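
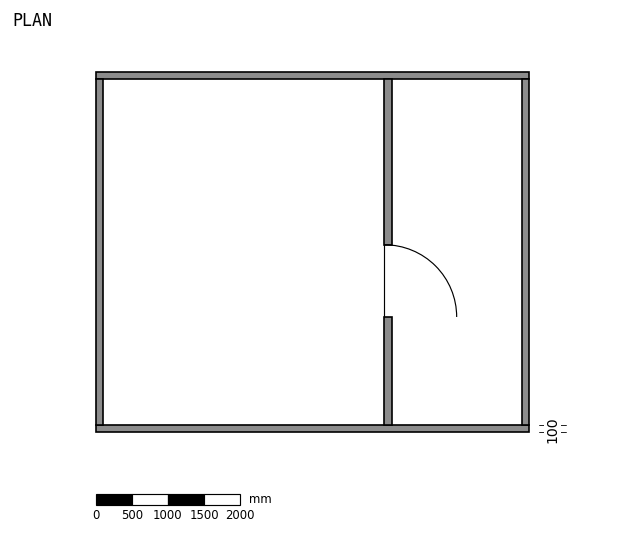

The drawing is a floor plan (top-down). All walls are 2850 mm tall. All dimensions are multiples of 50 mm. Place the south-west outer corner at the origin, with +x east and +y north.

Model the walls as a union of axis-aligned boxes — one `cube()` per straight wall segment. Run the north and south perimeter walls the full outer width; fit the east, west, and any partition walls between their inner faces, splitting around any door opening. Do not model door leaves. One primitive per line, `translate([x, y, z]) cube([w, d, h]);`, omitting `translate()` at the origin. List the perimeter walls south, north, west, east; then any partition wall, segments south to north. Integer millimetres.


cube([6000, 100, 2850]);
translate([0, 4900, 0]) cube([6000, 100, 2850]);
translate([0, 100, 0]) cube([100, 4800, 2850]);
translate([5900, 100, 0]) cube([100, 4800, 2850]);
translate([4000, 100, 0]) cube([100, 1500, 2850]);
translate([4000, 2600, 0]) cube([100, 2300, 2850]);


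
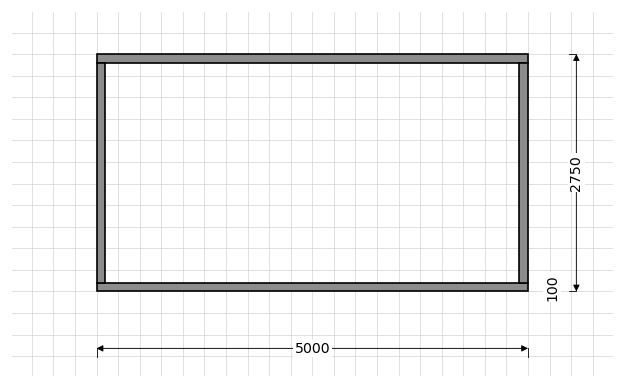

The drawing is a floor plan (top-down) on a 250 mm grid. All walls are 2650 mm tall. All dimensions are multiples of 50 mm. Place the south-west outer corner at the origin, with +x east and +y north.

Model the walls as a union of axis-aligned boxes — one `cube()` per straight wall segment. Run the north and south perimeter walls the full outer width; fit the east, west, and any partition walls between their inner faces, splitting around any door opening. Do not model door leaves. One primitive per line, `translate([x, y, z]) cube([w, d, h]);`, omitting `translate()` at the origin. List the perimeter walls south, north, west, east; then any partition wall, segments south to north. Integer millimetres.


cube([5000, 100, 2650]);
translate([0, 2650, 0]) cube([5000, 100, 2650]);
translate([0, 100, 0]) cube([100, 2550, 2650]);
translate([4900, 100, 0]) cube([100, 2550, 2650]);


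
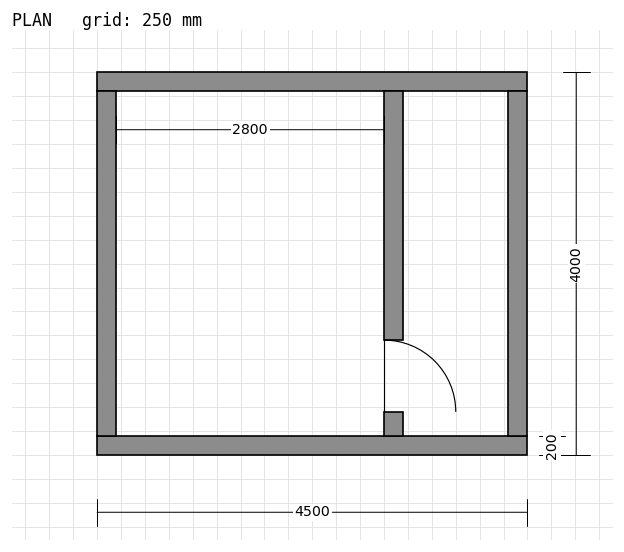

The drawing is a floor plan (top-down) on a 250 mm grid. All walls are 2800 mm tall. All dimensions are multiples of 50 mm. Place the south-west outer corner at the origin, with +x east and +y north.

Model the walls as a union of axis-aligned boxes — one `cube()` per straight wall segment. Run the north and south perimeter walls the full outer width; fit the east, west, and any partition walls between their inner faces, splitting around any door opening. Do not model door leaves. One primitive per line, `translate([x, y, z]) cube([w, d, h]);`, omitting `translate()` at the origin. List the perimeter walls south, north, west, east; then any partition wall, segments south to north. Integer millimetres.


cube([4500, 200, 2800]);
translate([0, 3800, 0]) cube([4500, 200, 2800]);
translate([0, 200, 0]) cube([200, 3600, 2800]);
translate([4300, 200, 0]) cube([200, 3600, 2800]);
translate([3000, 200, 0]) cube([200, 250, 2800]);
translate([3000, 1200, 0]) cube([200, 2600, 2800]);


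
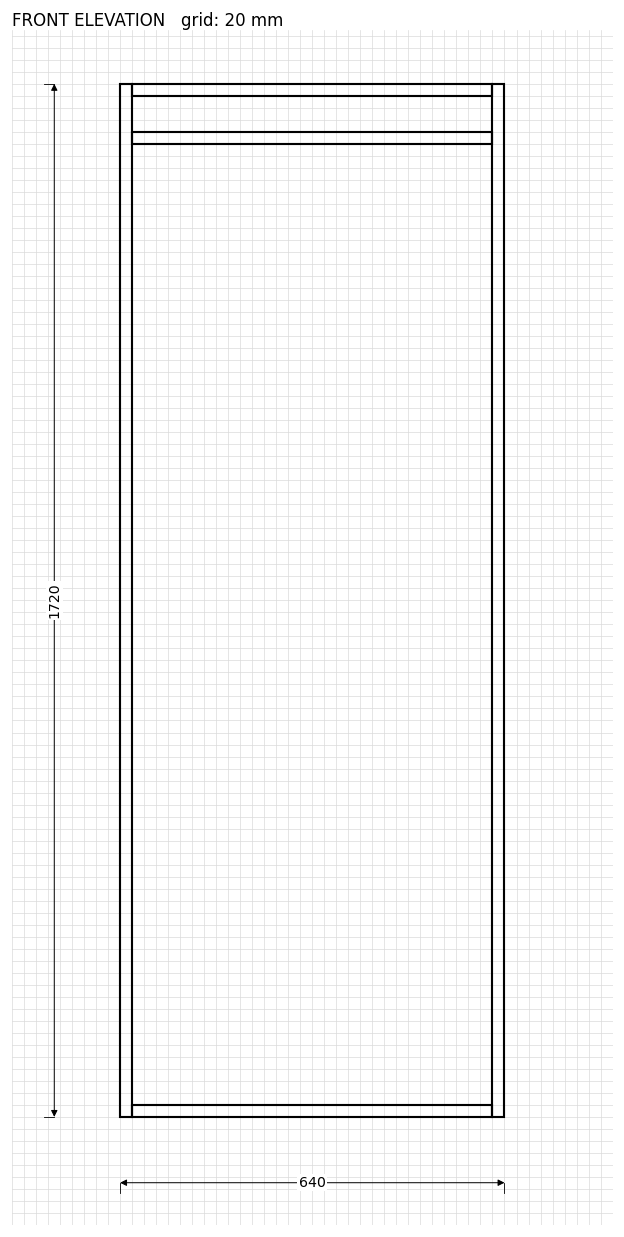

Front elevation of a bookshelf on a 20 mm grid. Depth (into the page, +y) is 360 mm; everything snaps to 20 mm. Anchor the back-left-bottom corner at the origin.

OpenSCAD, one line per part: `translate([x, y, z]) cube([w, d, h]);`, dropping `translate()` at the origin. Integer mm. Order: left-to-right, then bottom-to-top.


cube([20, 360, 1720]);
translate([20, 0, 0]) cube([600, 360, 20]);
translate([20, 0, 1620]) cube([600, 360, 20]);
translate([20, 0, 1700]) cube([600, 360, 20]);
translate([620, 0, 0]) cube([20, 360, 1720]);


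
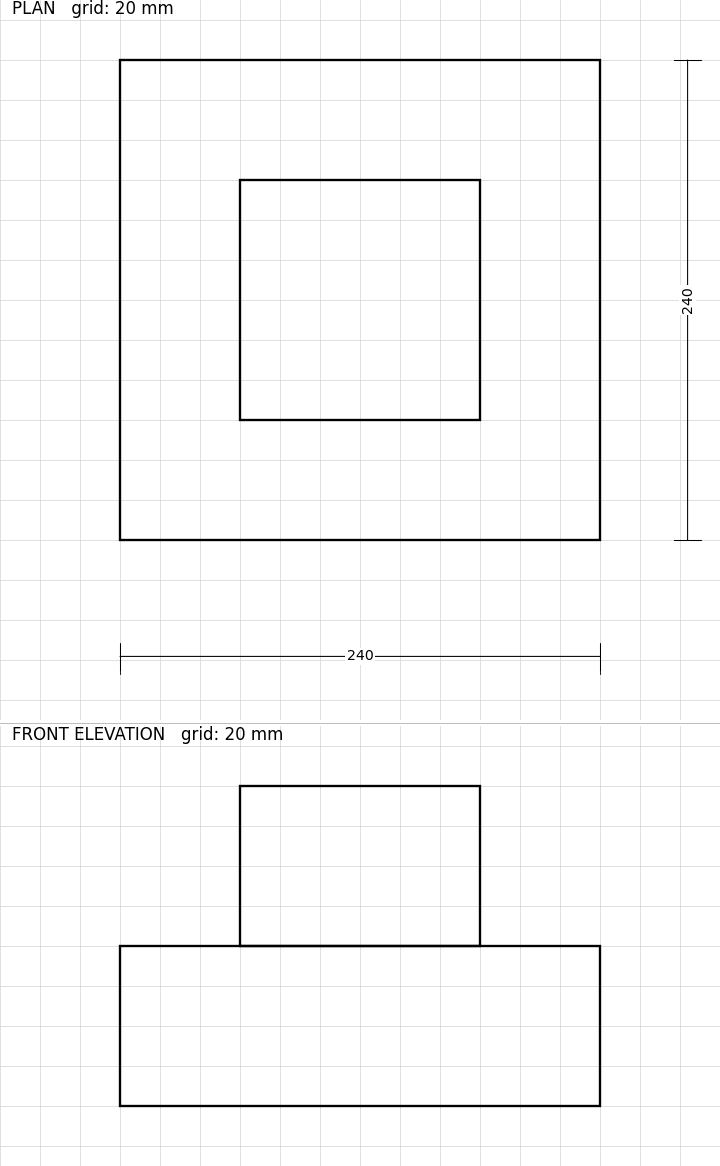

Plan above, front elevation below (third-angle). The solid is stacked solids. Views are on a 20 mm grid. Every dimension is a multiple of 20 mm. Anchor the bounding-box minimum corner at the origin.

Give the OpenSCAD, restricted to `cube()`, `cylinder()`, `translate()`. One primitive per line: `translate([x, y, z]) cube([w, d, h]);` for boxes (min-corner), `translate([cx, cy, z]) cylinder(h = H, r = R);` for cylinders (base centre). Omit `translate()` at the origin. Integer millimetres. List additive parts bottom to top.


cube([240, 240, 80]);
translate([60, 60, 80]) cube([120, 120, 80]);


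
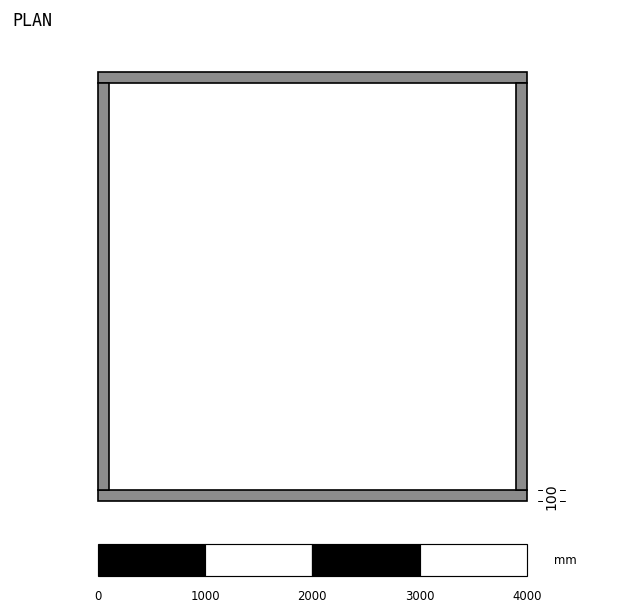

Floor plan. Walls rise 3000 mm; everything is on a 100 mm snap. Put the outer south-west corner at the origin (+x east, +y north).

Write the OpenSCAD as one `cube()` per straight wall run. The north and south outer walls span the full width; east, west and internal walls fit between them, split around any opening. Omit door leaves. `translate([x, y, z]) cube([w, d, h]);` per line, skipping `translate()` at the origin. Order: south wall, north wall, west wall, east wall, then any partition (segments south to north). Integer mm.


cube([4000, 100, 3000]);
translate([0, 3900, 0]) cube([4000, 100, 3000]);
translate([0, 100, 0]) cube([100, 3800, 3000]);
translate([3900, 100, 0]) cube([100, 3800, 3000]);


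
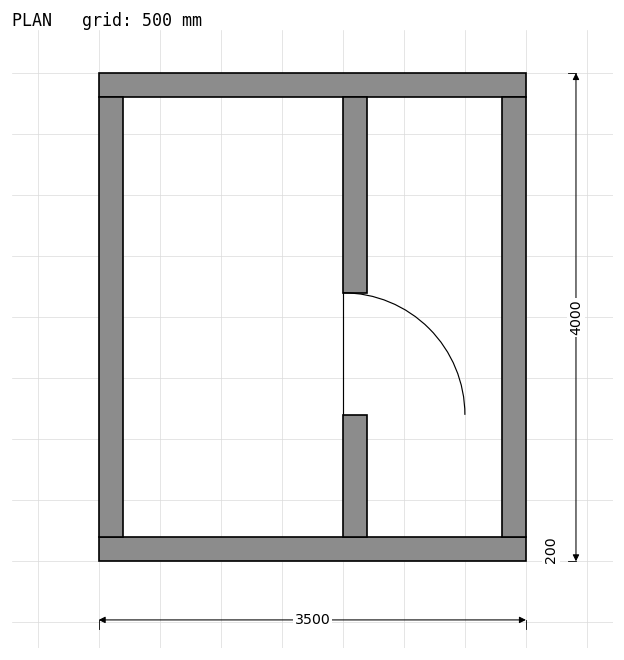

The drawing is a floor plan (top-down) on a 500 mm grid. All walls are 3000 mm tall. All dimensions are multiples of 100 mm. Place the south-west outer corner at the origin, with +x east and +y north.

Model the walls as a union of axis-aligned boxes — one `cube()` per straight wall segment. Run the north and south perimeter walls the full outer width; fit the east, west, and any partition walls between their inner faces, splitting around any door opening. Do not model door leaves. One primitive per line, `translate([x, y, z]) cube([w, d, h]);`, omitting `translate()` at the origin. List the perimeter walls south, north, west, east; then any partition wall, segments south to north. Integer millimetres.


cube([3500, 200, 3000]);
translate([0, 3800, 0]) cube([3500, 200, 3000]);
translate([0, 200, 0]) cube([200, 3600, 3000]);
translate([3300, 200, 0]) cube([200, 3600, 3000]);
translate([2000, 200, 0]) cube([200, 1000, 3000]);
translate([2000, 2200, 0]) cube([200, 1600, 3000]);


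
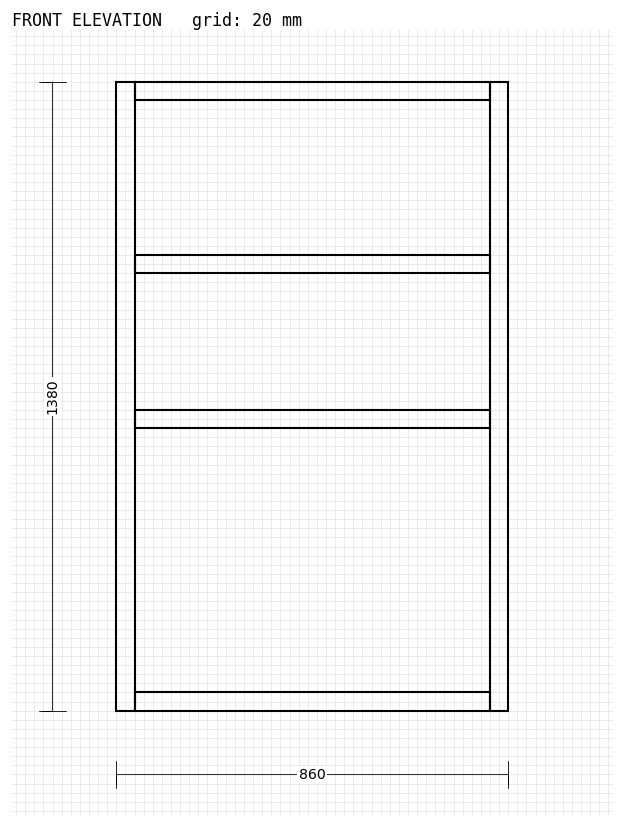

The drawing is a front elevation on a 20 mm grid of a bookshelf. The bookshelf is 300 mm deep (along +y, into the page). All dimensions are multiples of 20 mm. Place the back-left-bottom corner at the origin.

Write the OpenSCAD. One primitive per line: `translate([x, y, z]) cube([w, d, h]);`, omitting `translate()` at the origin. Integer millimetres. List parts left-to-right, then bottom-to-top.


cube([40, 300, 1380]);
translate([40, 0, 0]) cube([780, 300, 40]);
translate([40, 0, 620]) cube([780, 300, 40]);
translate([40, 0, 960]) cube([780, 300, 40]);
translate([40, 0, 1340]) cube([780, 300, 40]);
translate([820, 0, 0]) cube([40, 300, 1380]);


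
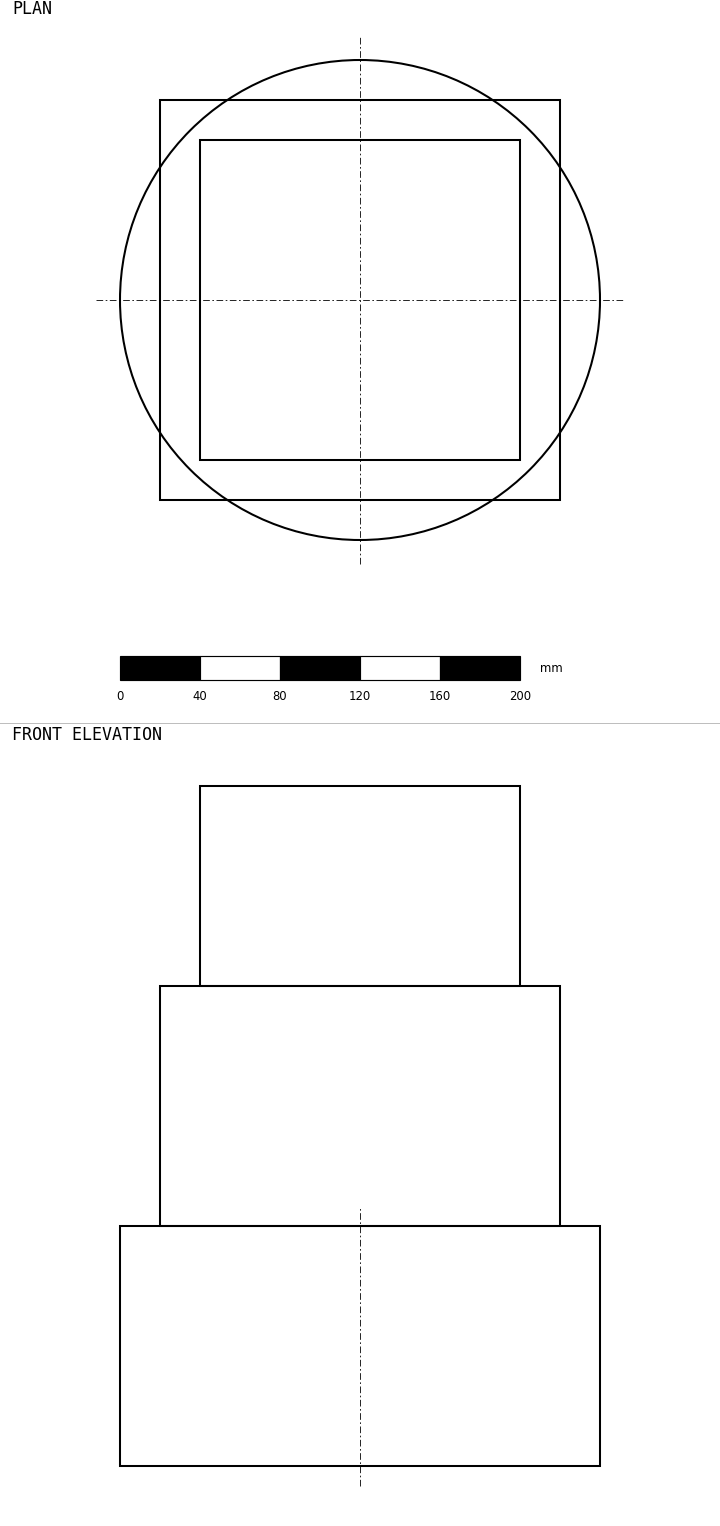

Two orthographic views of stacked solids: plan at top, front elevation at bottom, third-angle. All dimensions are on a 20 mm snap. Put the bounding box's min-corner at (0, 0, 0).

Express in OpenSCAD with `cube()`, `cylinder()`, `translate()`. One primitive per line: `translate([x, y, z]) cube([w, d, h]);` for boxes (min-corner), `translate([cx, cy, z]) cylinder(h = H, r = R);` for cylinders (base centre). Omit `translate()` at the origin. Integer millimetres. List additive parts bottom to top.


translate([120, 120, 0]) cylinder(h = 120, r = 120);
translate([20, 20, 120]) cube([200, 200, 120]);
translate([40, 40, 240]) cube([160, 160, 100]);


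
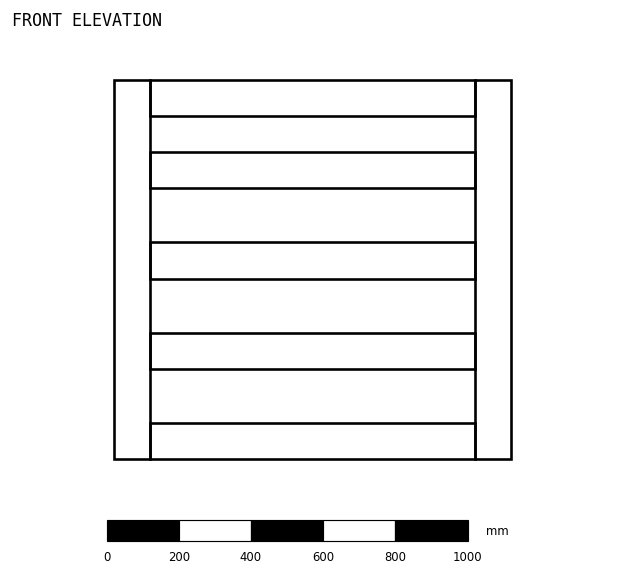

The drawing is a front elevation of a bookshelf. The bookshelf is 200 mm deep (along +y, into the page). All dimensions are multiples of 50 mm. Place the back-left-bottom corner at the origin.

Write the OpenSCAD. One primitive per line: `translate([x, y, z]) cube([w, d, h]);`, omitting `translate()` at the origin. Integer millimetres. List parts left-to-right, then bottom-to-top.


cube([100, 200, 1050]);
translate([100, 0, 0]) cube([900, 200, 100]);
translate([100, 0, 250]) cube([900, 200, 100]);
translate([100, 0, 500]) cube([900, 200, 100]);
translate([100, 0, 750]) cube([900, 200, 100]);
translate([100, 0, 950]) cube([900, 200, 100]);
translate([1000, 0, 0]) cube([100, 200, 1050]);


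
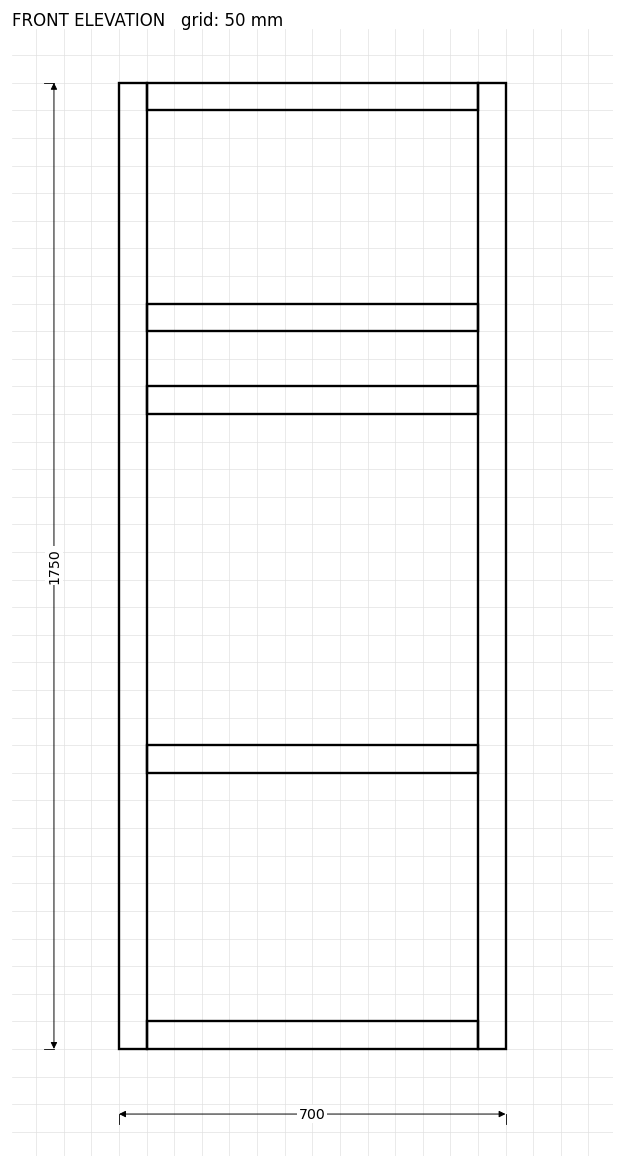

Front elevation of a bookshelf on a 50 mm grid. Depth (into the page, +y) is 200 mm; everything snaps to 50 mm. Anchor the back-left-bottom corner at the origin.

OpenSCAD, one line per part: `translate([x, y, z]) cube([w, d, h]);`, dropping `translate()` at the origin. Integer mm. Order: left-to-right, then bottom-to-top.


cube([50, 200, 1750]);
translate([50, 0, 0]) cube([600, 200, 50]);
translate([50, 0, 500]) cube([600, 200, 50]);
translate([50, 0, 1150]) cube([600, 200, 50]);
translate([50, 0, 1300]) cube([600, 200, 50]);
translate([50, 0, 1700]) cube([600, 200, 50]);
translate([650, 0, 0]) cube([50, 200, 1750]);


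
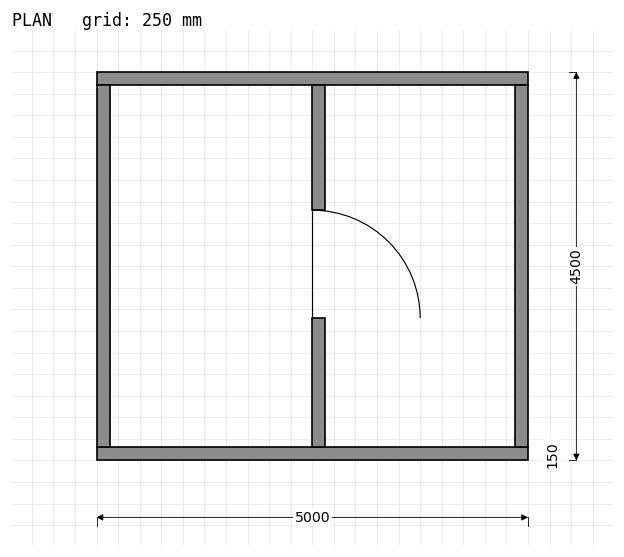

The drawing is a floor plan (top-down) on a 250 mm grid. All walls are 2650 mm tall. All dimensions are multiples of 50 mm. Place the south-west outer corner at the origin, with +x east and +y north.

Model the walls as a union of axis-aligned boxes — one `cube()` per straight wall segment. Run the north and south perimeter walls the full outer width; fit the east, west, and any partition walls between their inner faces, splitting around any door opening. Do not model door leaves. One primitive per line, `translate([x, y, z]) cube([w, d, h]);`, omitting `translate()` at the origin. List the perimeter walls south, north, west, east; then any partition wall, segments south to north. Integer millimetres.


cube([5000, 150, 2650]);
translate([0, 4350, 0]) cube([5000, 150, 2650]);
translate([0, 150, 0]) cube([150, 4200, 2650]);
translate([4850, 150, 0]) cube([150, 4200, 2650]);
translate([2500, 150, 0]) cube([150, 1500, 2650]);
translate([2500, 2900, 0]) cube([150, 1450, 2650]);


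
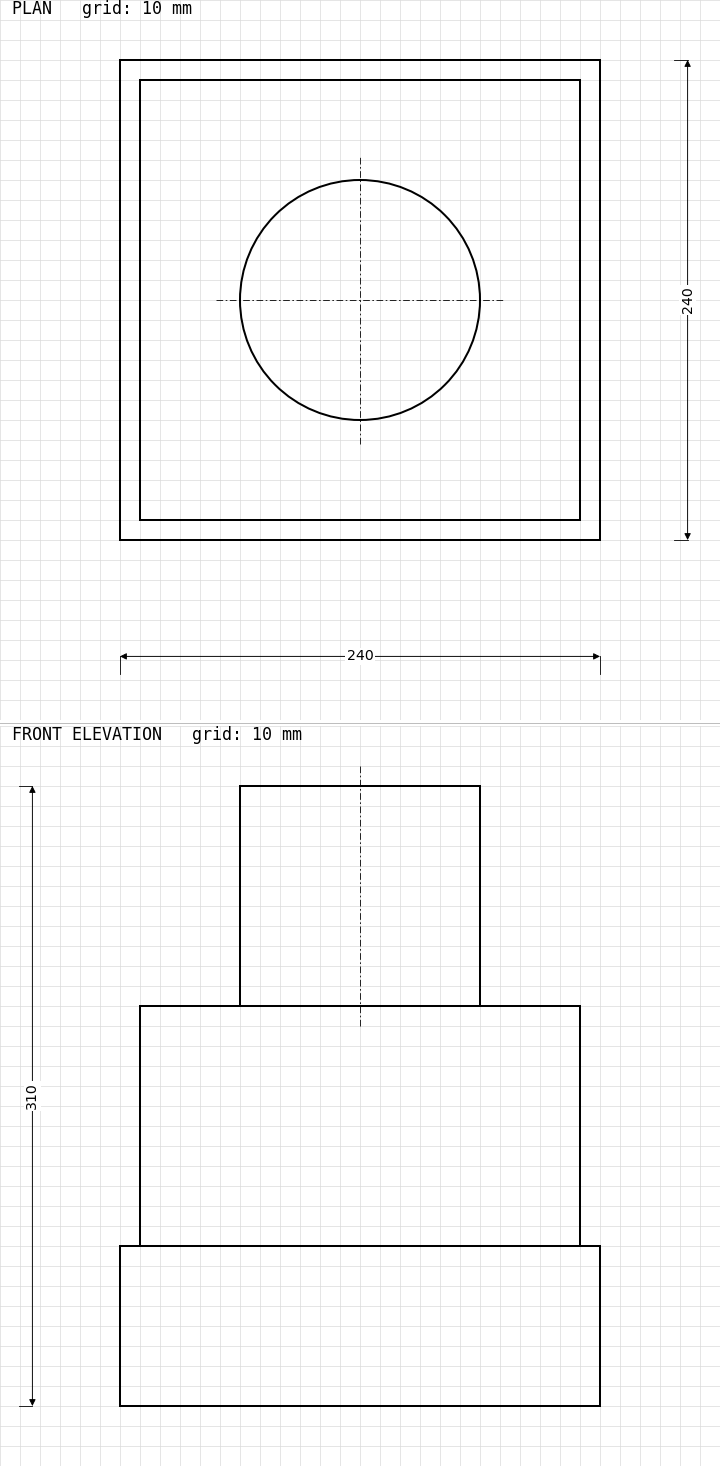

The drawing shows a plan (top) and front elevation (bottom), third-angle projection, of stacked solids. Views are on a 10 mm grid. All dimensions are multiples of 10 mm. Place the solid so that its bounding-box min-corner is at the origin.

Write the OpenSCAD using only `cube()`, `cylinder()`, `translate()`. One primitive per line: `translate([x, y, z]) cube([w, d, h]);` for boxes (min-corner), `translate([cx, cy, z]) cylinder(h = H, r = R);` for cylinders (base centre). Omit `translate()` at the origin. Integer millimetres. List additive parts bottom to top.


cube([240, 240, 80]);
translate([10, 10, 80]) cube([220, 220, 120]);
translate([120, 120, 200]) cylinder(h = 110, r = 60);


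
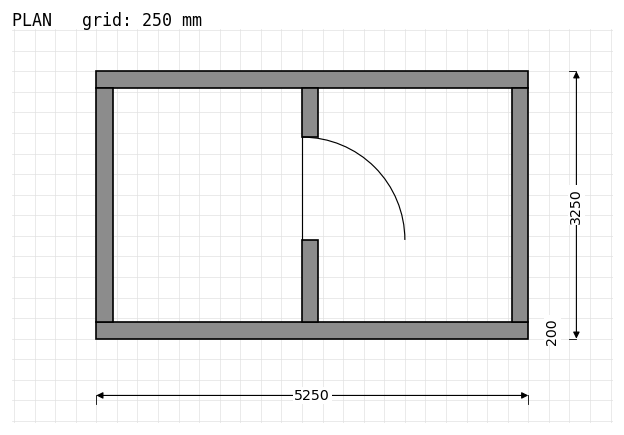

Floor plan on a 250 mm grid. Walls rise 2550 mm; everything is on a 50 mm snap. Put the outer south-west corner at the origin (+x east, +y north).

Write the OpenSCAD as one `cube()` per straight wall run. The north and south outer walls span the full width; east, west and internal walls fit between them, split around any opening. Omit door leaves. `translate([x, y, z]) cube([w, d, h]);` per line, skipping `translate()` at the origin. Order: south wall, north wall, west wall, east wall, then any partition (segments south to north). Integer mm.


cube([5250, 200, 2550]);
translate([0, 3050, 0]) cube([5250, 200, 2550]);
translate([0, 200, 0]) cube([200, 2850, 2550]);
translate([5050, 200, 0]) cube([200, 2850, 2550]);
translate([2500, 200, 0]) cube([200, 1000, 2550]);
translate([2500, 2450, 0]) cube([200, 600, 2550]);


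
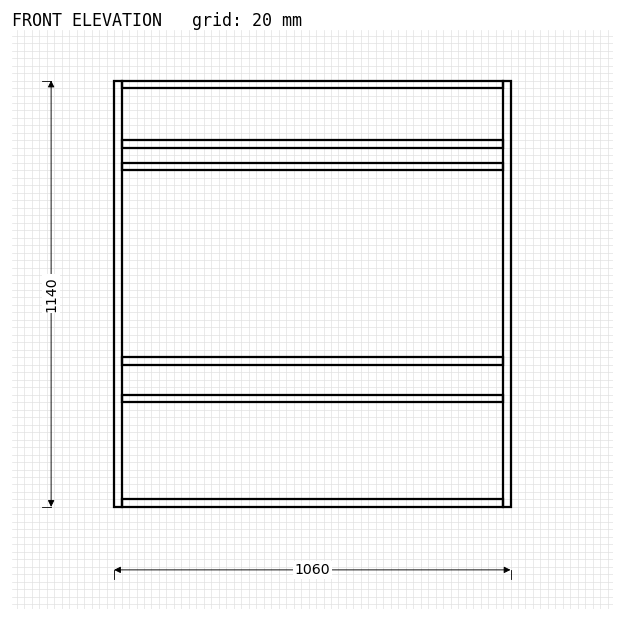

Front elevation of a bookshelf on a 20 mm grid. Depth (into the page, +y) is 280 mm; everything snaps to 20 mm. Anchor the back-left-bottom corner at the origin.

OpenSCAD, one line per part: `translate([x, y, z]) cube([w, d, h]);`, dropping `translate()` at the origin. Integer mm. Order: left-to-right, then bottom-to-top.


cube([20, 280, 1140]);
translate([20, 0, 0]) cube([1020, 280, 20]);
translate([20, 0, 280]) cube([1020, 280, 20]);
translate([20, 0, 380]) cube([1020, 280, 20]);
translate([20, 0, 900]) cube([1020, 280, 20]);
translate([20, 0, 960]) cube([1020, 280, 20]);
translate([20, 0, 1120]) cube([1020, 280, 20]);
translate([1040, 0, 0]) cube([20, 280, 1140]);


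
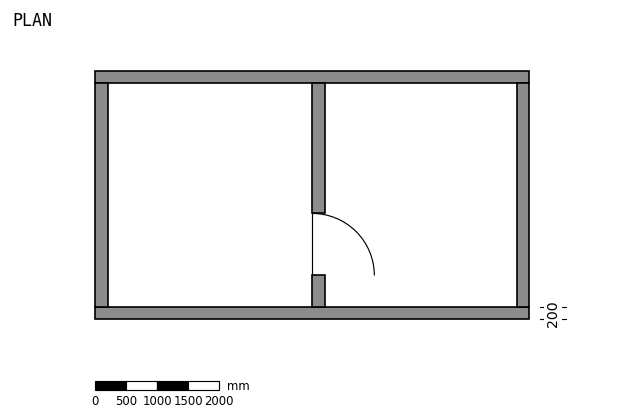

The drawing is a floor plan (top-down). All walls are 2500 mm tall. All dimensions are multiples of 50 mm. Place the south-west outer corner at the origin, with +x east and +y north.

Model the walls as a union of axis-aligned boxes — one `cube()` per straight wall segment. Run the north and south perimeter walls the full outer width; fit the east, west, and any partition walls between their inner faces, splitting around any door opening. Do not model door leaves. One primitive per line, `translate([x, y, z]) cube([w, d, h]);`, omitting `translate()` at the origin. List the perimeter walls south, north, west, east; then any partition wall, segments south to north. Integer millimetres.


cube([7000, 200, 2500]);
translate([0, 3800, 0]) cube([7000, 200, 2500]);
translate([0, 200, 0]) cube([200, 3600, 2500]);
translate([6800, 200, 0]) cube([200, 3600, 2500]);
translate([3500, 200, 0]) cube([200, 500, 2500]);
translate([3500, 1700, 0]) cube([200, 2100, 2500]);


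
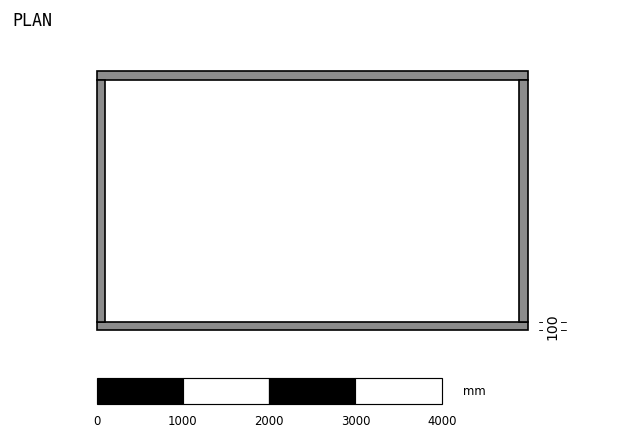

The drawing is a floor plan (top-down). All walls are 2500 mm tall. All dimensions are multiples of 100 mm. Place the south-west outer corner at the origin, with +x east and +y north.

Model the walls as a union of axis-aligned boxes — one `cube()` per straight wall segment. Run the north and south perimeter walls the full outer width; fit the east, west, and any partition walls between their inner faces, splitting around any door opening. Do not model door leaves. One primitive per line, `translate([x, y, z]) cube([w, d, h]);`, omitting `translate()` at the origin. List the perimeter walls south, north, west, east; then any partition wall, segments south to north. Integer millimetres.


cube([5000, 100, 2500]);
translate([0, 2900, 0]) cube([5000, 100, 2500]);
translate([0, 100, 0]) cube([100, 2800, 2500]);
translate([4900, 100, 0]) cube([100, 2800, 2500]);


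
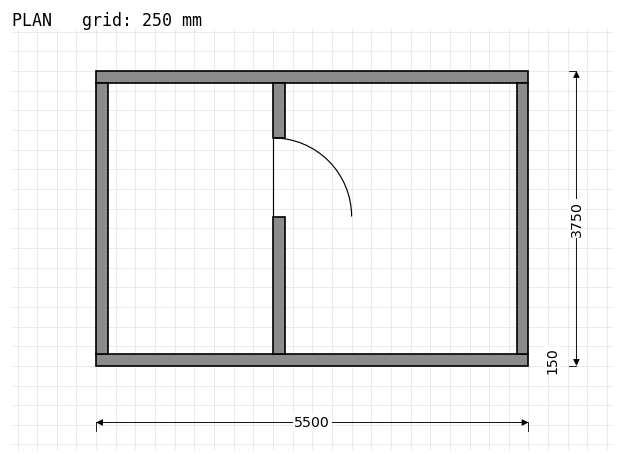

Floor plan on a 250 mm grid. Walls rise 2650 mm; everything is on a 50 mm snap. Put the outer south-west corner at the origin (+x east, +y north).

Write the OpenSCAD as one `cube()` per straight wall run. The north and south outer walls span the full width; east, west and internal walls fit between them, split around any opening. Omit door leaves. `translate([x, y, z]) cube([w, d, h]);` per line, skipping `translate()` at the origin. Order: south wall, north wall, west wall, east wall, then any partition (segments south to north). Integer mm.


cube([5500, 150, 2650]);
translate([0, 3600, 0]) cube([5500, 150, 2650]);
translate([0, 150, 0]) cube([150, 3450, 2650]);
translate([5350, 150, 0]) cube([150, 3450, 2650]);
translate([2250, 150, 0]) cube([150, 1750, 2650]);
translate([2250, 2900, 0]) cube([150, 700, 2650]);


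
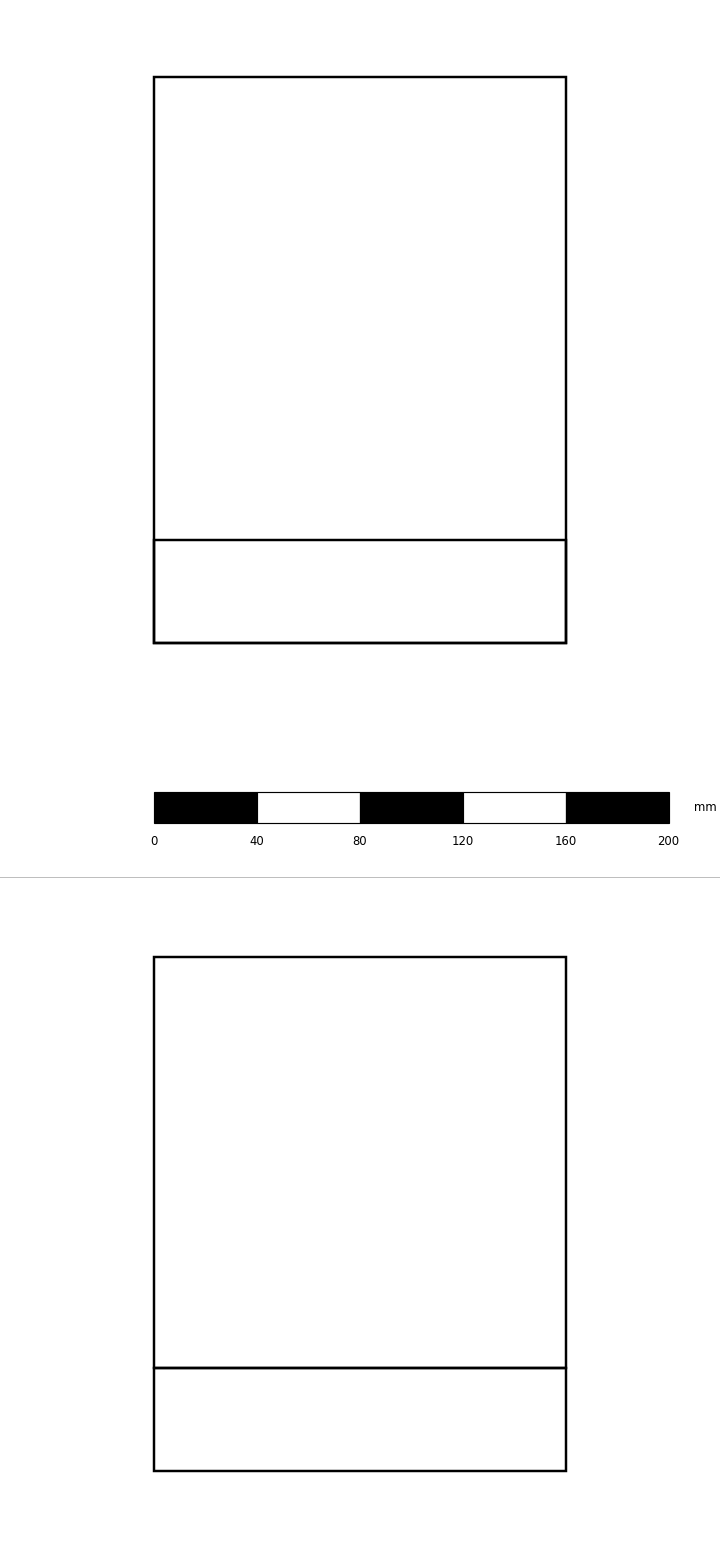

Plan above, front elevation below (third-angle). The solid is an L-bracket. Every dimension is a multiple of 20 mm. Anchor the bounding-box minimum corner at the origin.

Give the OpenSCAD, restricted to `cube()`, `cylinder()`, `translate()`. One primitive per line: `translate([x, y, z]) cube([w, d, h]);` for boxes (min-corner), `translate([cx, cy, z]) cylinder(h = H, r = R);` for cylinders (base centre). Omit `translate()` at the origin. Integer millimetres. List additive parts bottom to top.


cube([160, 220, 40]);
translate([0, 0, 40]) cube([160, 40, 160]);


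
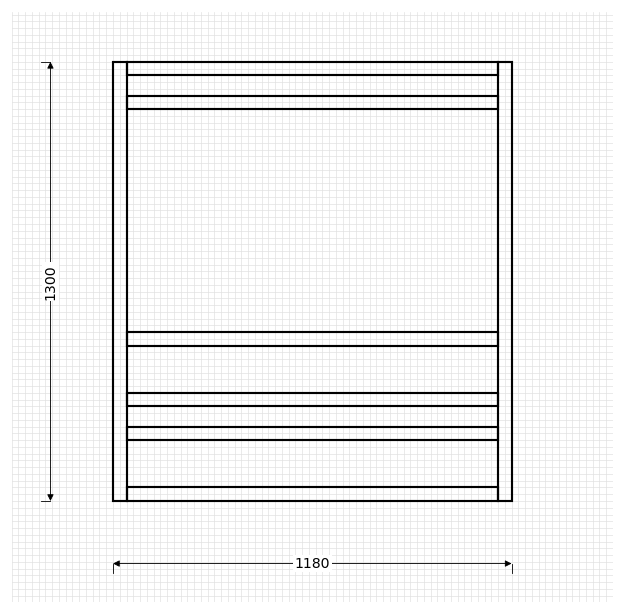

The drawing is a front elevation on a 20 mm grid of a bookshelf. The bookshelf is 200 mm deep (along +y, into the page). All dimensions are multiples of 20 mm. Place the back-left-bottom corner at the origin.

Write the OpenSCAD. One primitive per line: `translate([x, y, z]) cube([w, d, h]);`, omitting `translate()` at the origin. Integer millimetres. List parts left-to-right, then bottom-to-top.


cube([40, 200, 1300]);
translate([40, 0, 0]) cube([1100, 200, 40]);
translate([40, 0, 180]) cube([1100, 200, 40]);
translate([40, 0, 280]) cube([1100, 200, 40]);
translate([40, 0, 460]) cube([1100, 200, 40]);
translate([40, 0, 1160]) cube([1100, 200, 40]);
translate([40, 0, 1260]) cube([1100, 200, 40]);
translate([1140, 0, 0]) cube([40, 200, 1300]);


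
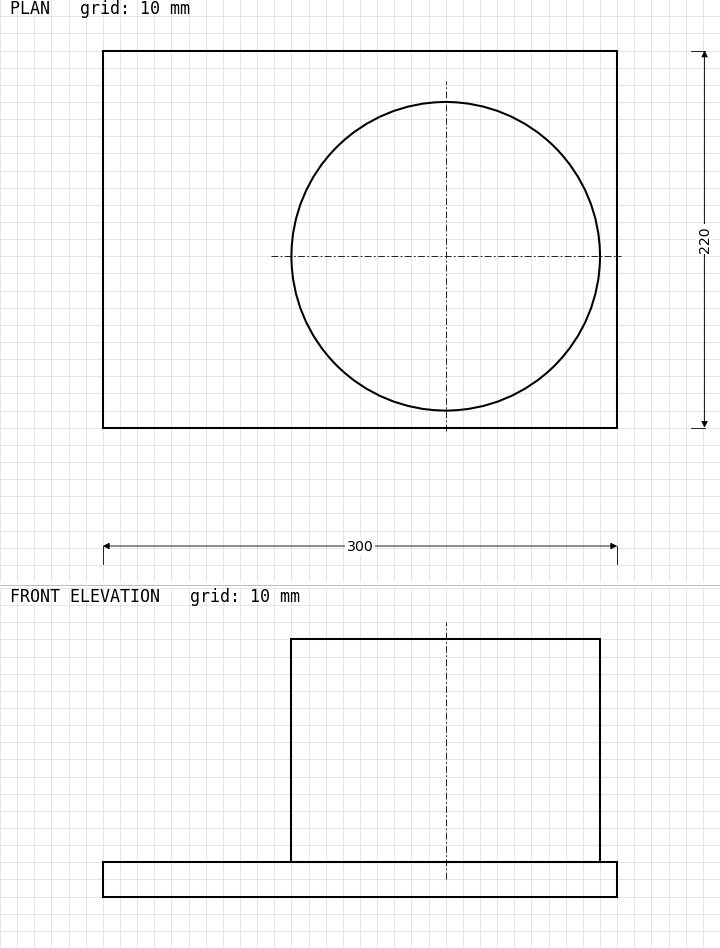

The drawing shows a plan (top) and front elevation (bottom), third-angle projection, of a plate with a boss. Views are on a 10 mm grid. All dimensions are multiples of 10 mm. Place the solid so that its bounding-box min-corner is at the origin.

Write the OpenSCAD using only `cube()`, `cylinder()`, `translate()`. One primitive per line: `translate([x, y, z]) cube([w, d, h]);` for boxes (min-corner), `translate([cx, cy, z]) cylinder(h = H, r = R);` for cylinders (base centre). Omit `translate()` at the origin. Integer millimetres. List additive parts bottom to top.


cube([300, 220, 20]);
translate([200, 100, 20]) cylinder(h = 130, r = 90);


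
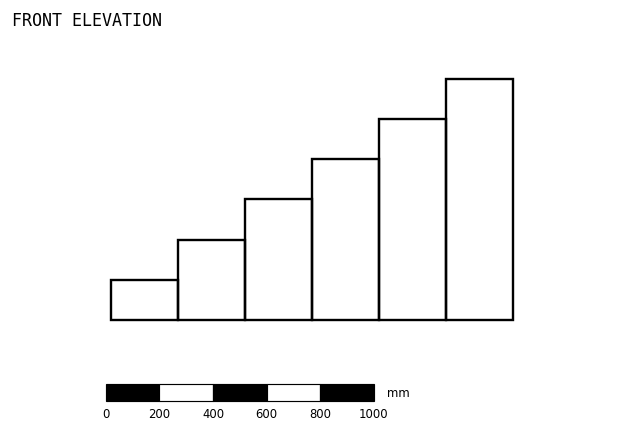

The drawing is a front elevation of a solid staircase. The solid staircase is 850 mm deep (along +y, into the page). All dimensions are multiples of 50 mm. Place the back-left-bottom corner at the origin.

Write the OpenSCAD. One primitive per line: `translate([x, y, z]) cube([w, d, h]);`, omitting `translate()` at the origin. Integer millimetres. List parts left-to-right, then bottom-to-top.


cube([250, 850, 150]);
translate([250, 0, 0]) cube([250, 850, 300]);
translate([500, 0, 0]) cube([250, 850, 450]);
translate([750, 0, 0]) cube([250, 850, 600]);
translate([1000, 0, 0]) cube([250, 850, 750]);
translate([1250, 0, 0]) cube([250, 850, 900]);


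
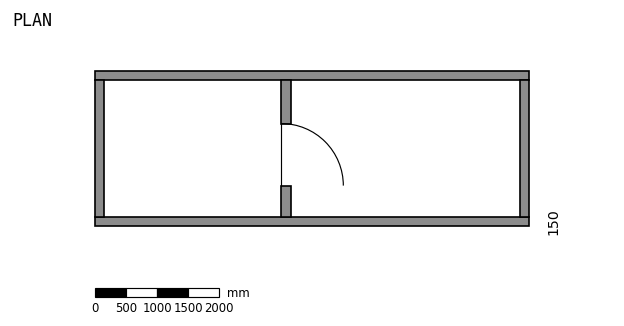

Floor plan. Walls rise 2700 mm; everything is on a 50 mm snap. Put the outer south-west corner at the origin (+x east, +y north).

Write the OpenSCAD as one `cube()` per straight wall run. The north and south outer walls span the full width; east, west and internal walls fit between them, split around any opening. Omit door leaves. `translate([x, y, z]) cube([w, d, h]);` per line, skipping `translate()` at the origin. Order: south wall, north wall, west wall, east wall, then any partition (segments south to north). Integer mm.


cube([7000, 150, 2700]);
translate([0, 2350, 0]) cube([7000, 150, 2700]);
translate([0, 150, 0]) cube([150, 2200, 2700]);
translate([6850, 150, 0]) cube([150, 2200, 2700]);
translate([3000, 150, 0]) cube([150, 500, 2700]);
translate([3000, 1650, 0]) cube([150, 700, 2700]);


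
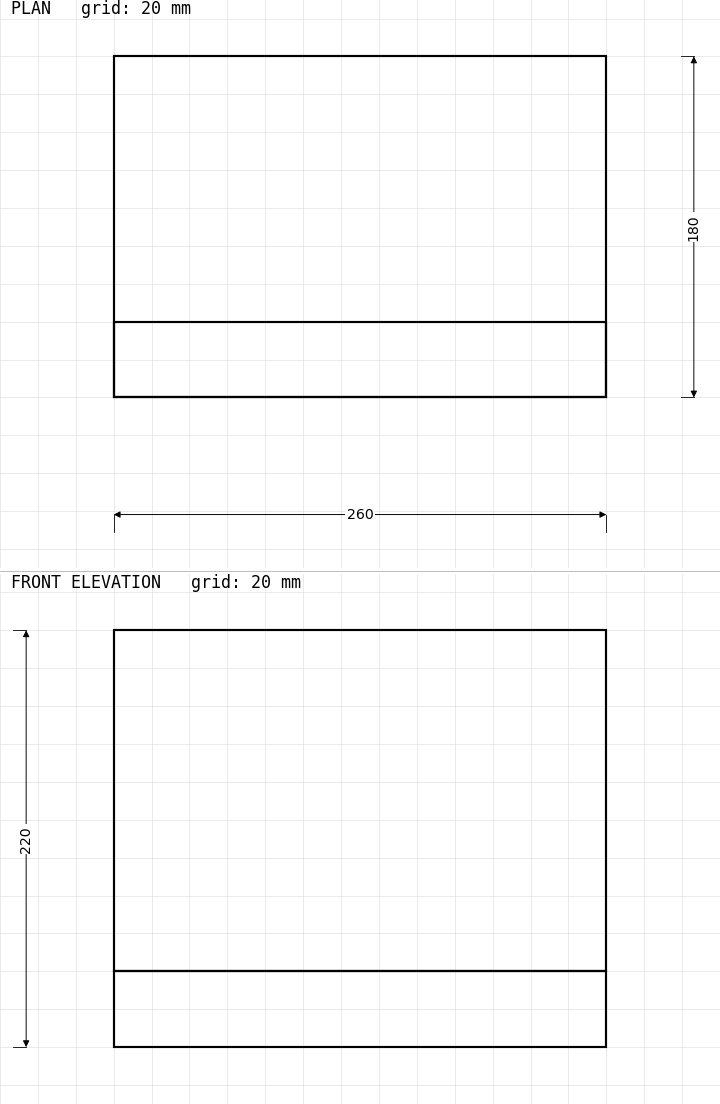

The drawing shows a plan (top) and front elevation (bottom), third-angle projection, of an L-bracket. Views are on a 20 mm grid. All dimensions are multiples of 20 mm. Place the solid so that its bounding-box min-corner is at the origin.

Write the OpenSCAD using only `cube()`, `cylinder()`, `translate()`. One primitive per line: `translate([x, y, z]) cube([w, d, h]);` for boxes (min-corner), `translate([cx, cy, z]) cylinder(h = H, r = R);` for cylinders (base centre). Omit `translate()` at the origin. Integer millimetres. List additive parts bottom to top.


cube([260, 180, 40]);
translate([0, 0, 40]) cube([260, 40, 180]);


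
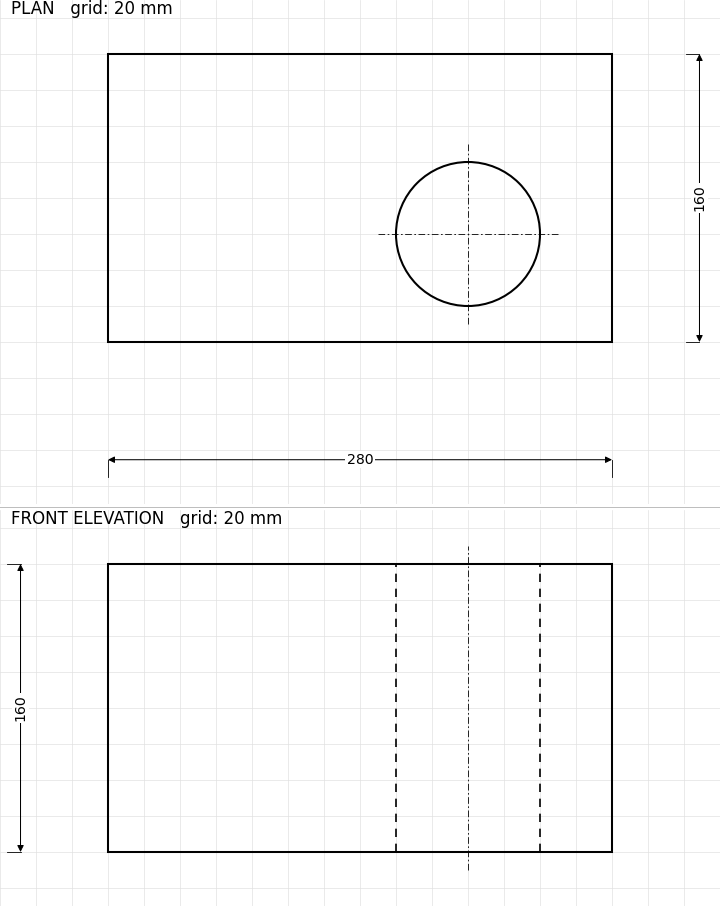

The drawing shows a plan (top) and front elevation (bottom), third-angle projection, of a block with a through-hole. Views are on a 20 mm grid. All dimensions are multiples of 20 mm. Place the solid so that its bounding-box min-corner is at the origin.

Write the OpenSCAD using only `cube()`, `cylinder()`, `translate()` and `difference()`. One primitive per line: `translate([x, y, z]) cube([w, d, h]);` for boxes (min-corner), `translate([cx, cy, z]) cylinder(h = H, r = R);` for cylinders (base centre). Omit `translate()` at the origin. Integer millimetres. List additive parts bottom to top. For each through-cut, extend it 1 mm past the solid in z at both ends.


difference() {
  cube([280, 160, 160]);
  translate([200, 60, -1]) cylinder(h = 162, r = 40);
}


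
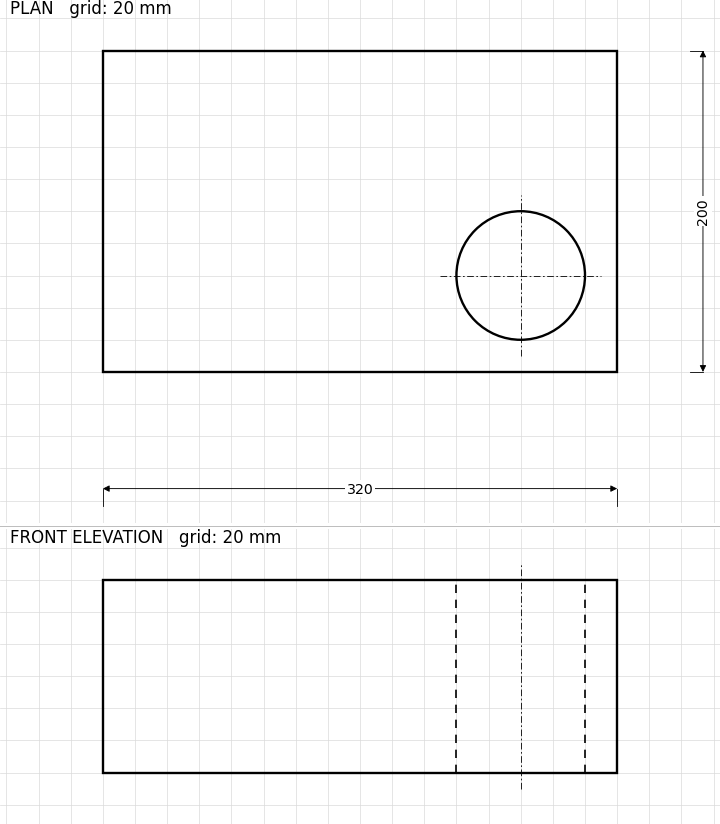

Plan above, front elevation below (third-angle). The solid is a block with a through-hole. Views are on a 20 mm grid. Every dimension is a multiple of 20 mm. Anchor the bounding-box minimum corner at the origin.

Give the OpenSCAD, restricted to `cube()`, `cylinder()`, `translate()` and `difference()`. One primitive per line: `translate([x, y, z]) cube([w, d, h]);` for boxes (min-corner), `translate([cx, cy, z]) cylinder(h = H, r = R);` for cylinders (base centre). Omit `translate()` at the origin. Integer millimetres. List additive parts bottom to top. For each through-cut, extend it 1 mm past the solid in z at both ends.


difference() {
  cube([320, 200, 120]);
  translate([260, 60, -1]) cylinder(h = 122, r = 40);
}


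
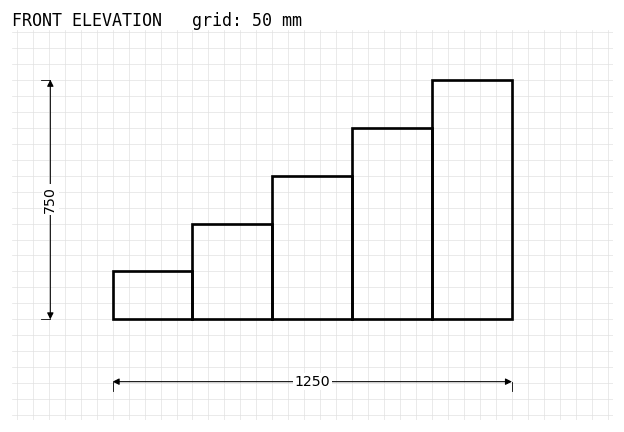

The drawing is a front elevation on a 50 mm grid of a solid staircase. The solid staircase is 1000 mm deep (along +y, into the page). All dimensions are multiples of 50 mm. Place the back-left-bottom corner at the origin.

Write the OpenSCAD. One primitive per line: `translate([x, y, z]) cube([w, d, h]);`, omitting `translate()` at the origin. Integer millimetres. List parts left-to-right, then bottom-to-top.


cube([250, 1000, 150]);
translate([250, 0, 0]) cube([250, 1000, 300]);
translate([500, 0, 0]) cube([250, 1000, 450]);
translate([750, 0, 0]) cube([250, 1000, 600]);
translate([1000, 0, 0]) cube([250, 1000, 750]);


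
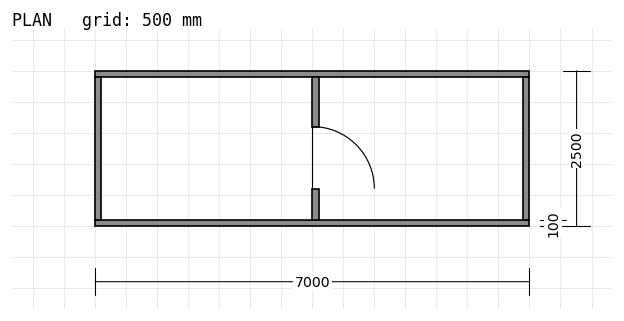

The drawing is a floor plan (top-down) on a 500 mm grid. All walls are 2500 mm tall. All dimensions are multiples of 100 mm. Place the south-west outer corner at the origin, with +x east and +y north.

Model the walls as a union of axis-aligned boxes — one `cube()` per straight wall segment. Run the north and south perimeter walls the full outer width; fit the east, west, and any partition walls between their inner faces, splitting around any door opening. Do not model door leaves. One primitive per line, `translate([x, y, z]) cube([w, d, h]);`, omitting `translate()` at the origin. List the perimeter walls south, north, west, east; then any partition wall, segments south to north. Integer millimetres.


cube([7000, 100, 2500]);
translate([0, 2400, 0]) cube([7000, 100, 2500]);
translate([0, 100, 0]) cube([100, 2300, 2500]);
translate([6900, 100, 0]) cube([100, 2300, 2500]);
translate([3500, 100, 0]) cube([100, 500, 2500]);
translate([3500, 1600, 0]) cube([100, 800, 2500]);


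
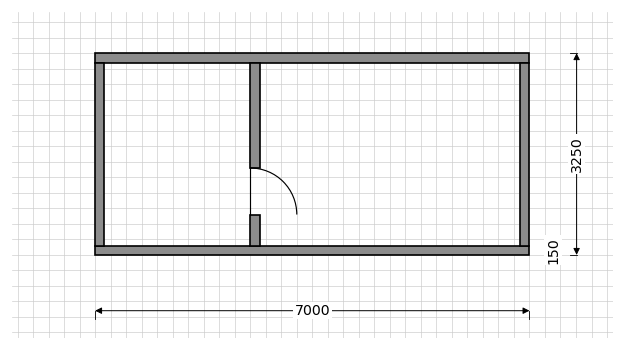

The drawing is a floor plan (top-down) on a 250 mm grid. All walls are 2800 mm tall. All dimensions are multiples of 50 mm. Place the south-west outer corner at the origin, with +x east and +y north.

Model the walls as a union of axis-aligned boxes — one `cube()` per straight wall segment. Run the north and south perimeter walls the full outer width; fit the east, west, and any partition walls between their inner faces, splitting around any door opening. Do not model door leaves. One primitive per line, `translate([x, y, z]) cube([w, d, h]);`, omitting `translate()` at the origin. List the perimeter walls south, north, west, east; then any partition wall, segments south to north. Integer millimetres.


cube([7000, 150, 2800]);
translate([0, 3100, 0]) cube([7000, 150, 2800]);
translate([0, 150, 0]) cube([150, 2950, 2800]);
translate([6850, 150, 0]) cube([150, 2950, 2800]);
translate([2500, 150, 0]) cube([150, 500, 2800]);
translate([2500, 1400, 0]) cube([150, 1700, 2800]);


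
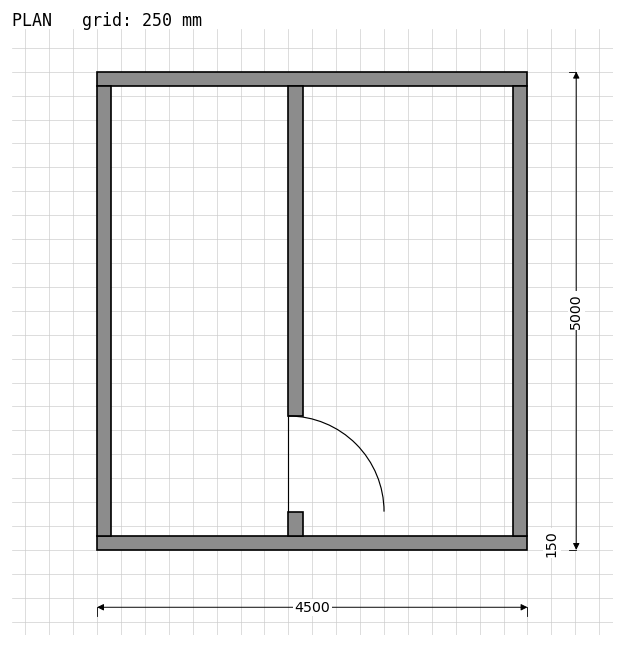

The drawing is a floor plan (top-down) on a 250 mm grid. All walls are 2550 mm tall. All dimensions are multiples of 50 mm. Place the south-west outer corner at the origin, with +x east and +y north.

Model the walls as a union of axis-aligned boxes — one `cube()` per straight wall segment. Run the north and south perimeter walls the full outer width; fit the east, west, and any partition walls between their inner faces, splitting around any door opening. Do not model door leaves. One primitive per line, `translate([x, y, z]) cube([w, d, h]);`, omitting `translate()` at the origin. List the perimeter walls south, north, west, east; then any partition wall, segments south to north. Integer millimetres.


cube([4500, 150, 2550]);
translate([0, 4850, 0]) cube([4500, 150, 2550]);
translate([0, 150, 0]) cube([150, 4700, 2550]);
translate([4350, 150, 0]) cube([150, 4700, 2550]);
translate([2000, 150, 0]) cube([150, 250, 2550]);
translate([2000, 1400, 0]) cube([150, 3450, 2550]);


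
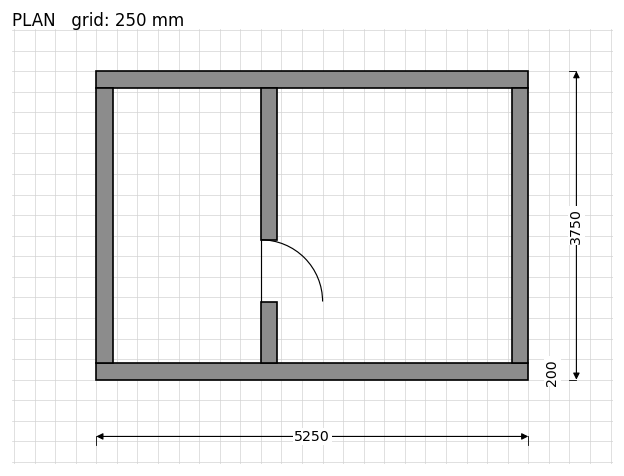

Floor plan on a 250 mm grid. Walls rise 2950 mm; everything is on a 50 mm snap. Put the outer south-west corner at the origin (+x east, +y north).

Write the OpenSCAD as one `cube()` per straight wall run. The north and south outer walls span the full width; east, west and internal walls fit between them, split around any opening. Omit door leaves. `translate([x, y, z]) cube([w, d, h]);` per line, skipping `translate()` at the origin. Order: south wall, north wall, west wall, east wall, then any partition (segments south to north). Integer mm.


cube([5250, 200, 2950]);
translate([0, 3550, 0]) cube([5250, 200, 2950]);
translate([0, 200, 0]) cube([200, 3350, 2950]);
translate([5050, 200, 0]) cube([200, 3350, 2950]);
translate([2000, 200, 0]) cube([200, 750, 2950]);
translate([2000, 1700, 0]) cube([200, 1850, 2950]);


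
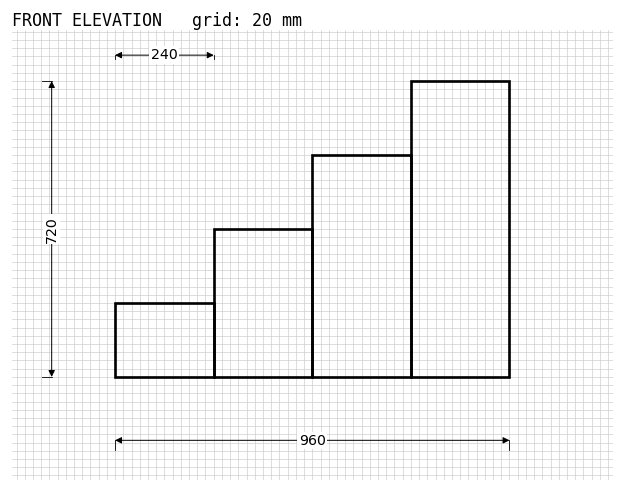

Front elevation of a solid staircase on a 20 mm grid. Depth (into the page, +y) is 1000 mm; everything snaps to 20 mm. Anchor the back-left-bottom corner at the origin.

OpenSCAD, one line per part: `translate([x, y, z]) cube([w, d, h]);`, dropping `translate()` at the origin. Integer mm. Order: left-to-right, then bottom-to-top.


cube([240, 1000, 180]);
translate([240, 0, 0]) cube([240, 1000, 360]);
translate([480, 0, 0]) cube([240, 1000, 540]);
translate([720, 0, 0]) cube([240, 1000, 720]);


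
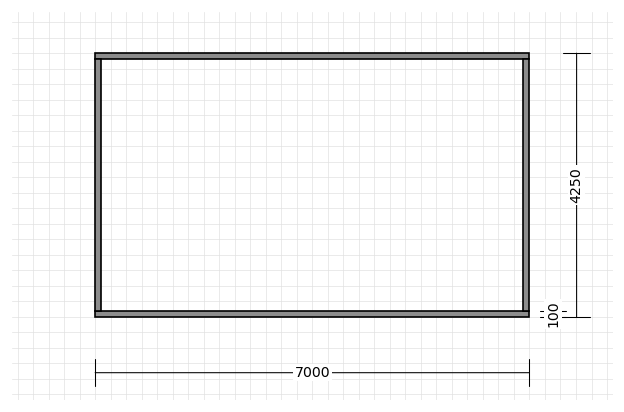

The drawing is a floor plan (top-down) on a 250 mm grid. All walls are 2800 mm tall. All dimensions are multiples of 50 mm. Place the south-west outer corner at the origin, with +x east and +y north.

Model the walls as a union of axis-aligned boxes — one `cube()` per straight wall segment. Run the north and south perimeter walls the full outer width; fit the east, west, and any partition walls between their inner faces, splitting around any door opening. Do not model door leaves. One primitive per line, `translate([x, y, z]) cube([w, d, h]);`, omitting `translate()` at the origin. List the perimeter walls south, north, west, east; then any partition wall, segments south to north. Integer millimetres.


cube([7000, 100, 2800]);
translate([0, 4150, 0]) cube([7000, 100, 2800]);
translate([0, 100, 0]) cube([100, 4050, 2800]);
translate([6900, 100, 0]) cube([100, 4050, 2800]);


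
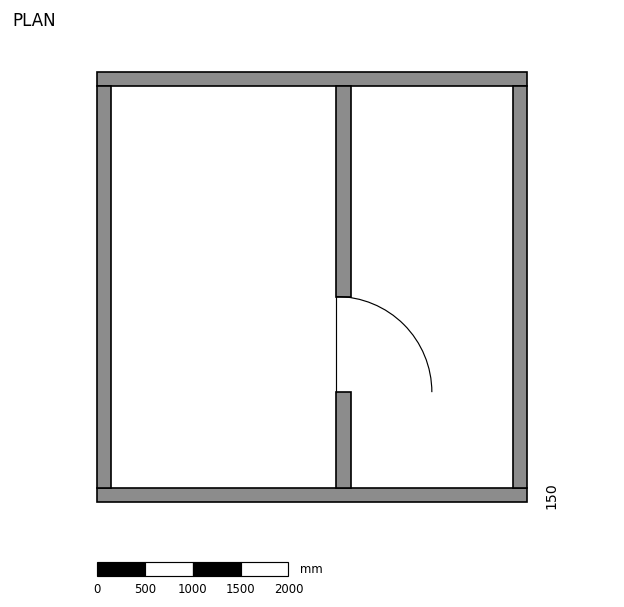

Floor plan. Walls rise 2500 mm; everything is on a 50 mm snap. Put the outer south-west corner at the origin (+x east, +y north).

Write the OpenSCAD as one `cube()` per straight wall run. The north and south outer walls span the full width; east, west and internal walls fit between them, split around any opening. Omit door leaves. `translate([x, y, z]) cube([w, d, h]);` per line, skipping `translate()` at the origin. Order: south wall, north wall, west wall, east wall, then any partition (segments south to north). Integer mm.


cube([4500, 150, 2500]);
translate([0, 4350, 0]) cube([4500, 150, 2500]);
translate([0, 150, 0]) cube([150, 4200, 2500]);
translate([4350, 150, 0]) cube([150, 4200, 2500]);
translate([2500, 150, 0]) cube([150, 1000, 2500]);
translate([2500, 2150, 0]) cube([150, 2200, 2500]);


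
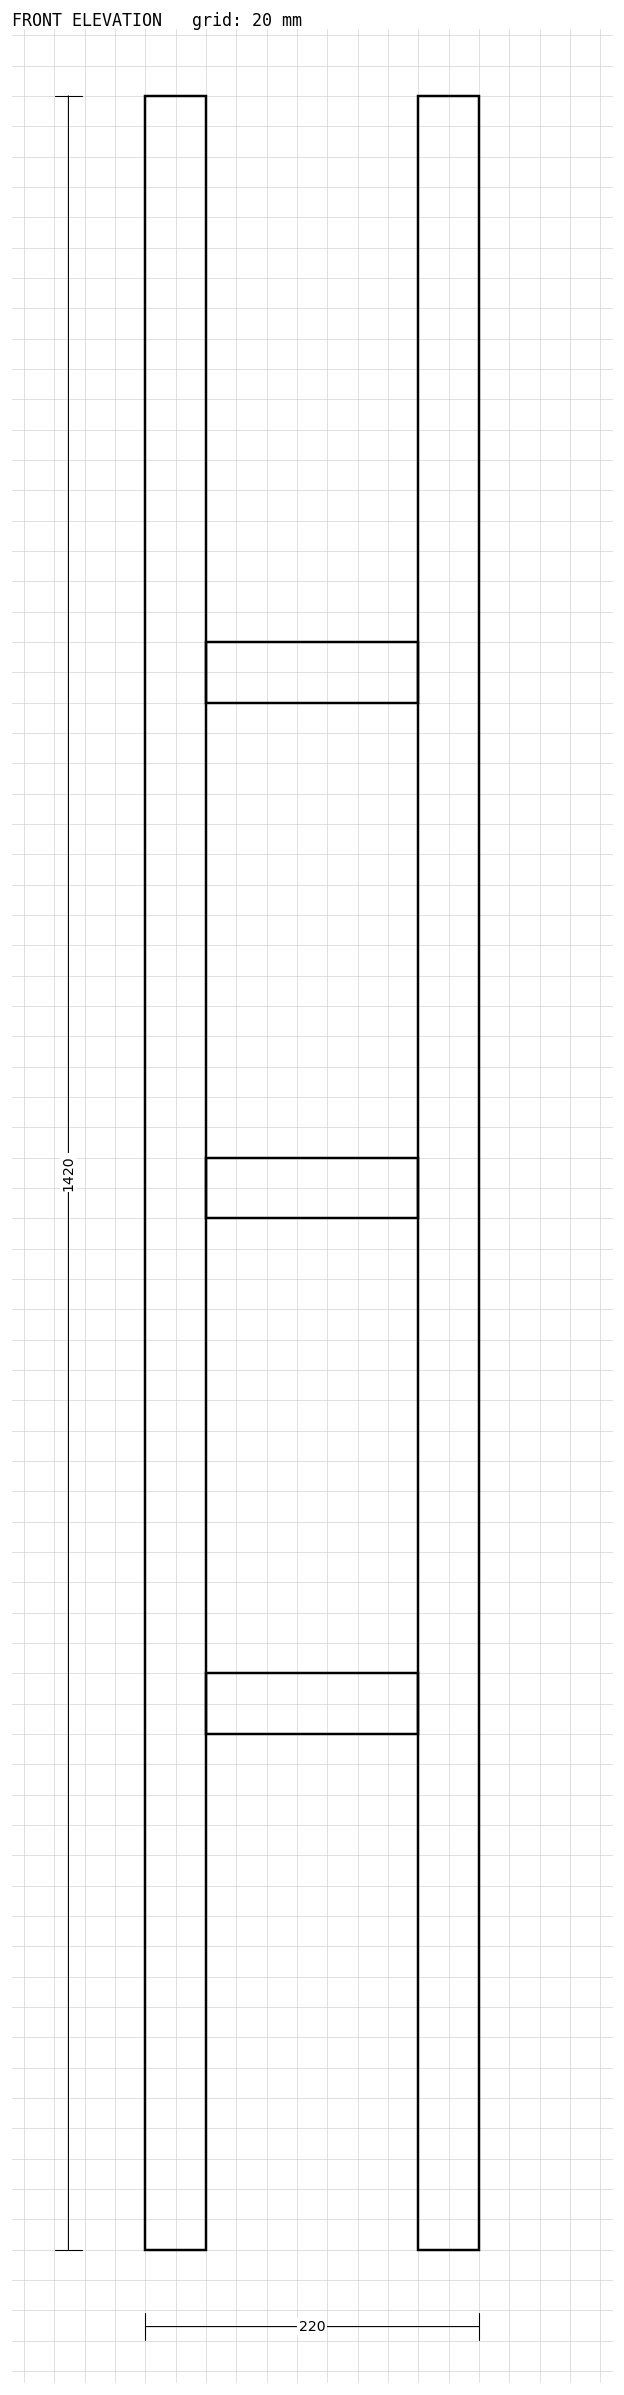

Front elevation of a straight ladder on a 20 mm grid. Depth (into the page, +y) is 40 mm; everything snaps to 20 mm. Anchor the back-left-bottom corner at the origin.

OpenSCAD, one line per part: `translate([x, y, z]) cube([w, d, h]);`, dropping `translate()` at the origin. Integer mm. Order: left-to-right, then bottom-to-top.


cube([40, 40, 1420]);
translate([40, 0, 340]) cube([140, 40, 40]);
translate([40, 0, 680]) cube([140, 40, 40]);
translate([40, 0, 1020]) cube([140, 40, 40]);
translate([180, 0, 0]) cube([40, 40, 1420]);


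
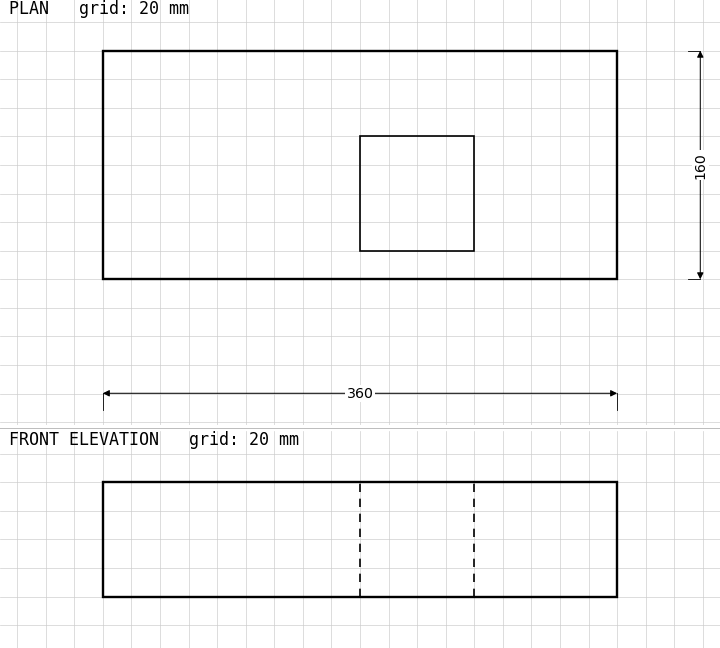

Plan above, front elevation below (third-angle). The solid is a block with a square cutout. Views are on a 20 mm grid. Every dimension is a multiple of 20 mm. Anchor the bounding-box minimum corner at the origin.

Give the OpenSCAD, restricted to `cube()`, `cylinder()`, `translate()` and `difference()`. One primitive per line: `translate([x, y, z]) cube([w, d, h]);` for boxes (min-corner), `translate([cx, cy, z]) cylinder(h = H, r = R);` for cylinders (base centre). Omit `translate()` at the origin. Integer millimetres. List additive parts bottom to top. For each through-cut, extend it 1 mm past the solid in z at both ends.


difference() {
  cube([360, 160, 80]);
  translate([180, 20, -1]) cube([80, 80, 82]);
}


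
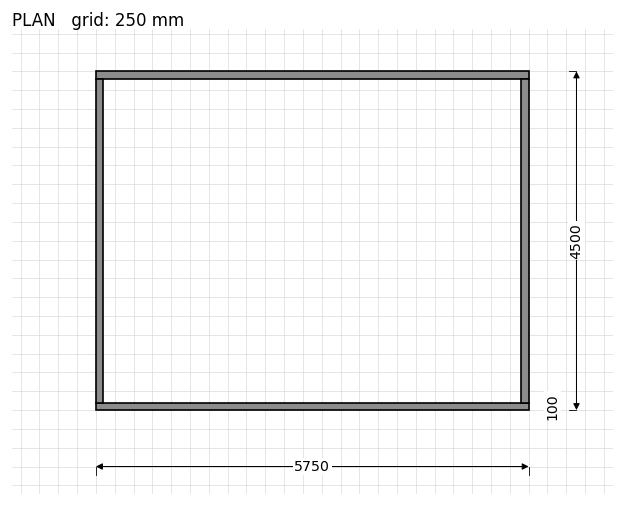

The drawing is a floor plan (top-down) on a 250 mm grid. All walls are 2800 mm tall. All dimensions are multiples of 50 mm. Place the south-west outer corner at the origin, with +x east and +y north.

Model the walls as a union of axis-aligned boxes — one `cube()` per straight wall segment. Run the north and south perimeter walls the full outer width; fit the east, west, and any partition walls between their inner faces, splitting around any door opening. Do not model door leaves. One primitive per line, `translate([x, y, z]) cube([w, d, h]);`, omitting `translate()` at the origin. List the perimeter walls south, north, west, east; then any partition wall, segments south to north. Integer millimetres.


cube([5750, 100, 2800]);
translate([0, 4400, 0]) cube([5750, 100, 2800]);
translate([0, 100, 0]) cube([100, 4300, 2800]);
translate([5650, 100, 0]) cube([100, 4300, 2800]);


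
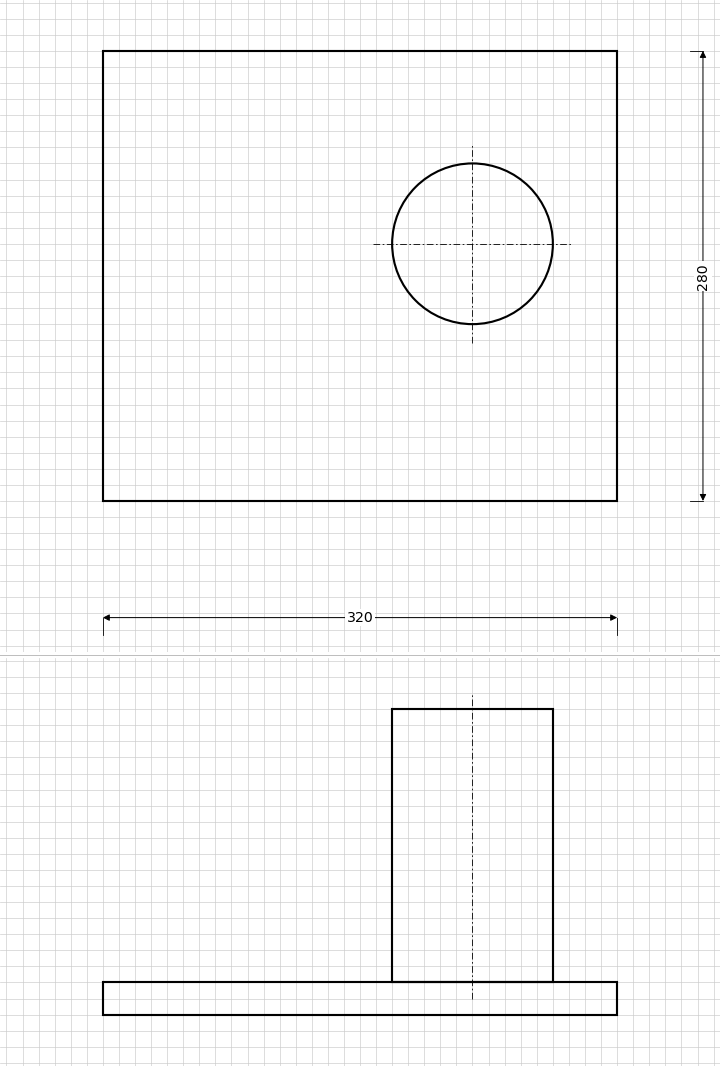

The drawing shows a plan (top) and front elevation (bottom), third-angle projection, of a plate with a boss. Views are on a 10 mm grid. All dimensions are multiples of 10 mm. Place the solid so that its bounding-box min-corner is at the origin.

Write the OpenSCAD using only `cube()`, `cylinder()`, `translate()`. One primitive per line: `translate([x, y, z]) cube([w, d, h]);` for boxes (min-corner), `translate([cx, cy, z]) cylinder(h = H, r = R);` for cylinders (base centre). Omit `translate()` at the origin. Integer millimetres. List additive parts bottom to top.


cube([320, 280, 20]);
translate([230, 160, 20]) cylinder(h = 170, r = 50);


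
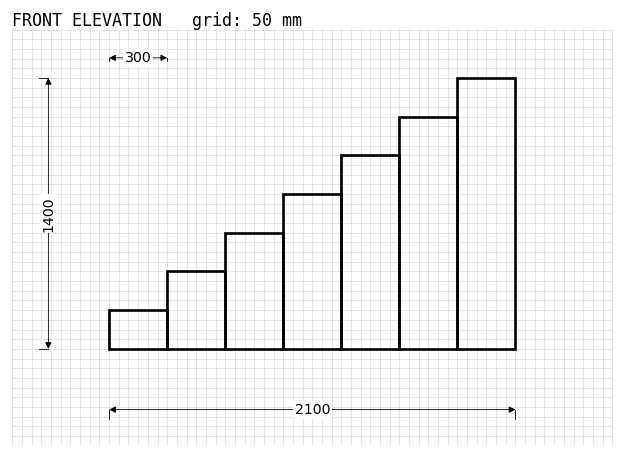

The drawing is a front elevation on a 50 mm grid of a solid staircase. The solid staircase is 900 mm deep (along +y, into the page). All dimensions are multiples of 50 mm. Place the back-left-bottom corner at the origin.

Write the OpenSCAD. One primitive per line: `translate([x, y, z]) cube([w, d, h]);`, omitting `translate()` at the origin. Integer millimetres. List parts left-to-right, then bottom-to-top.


cube([300, 900, 200]);
translate([300, 0, 0]) cube([300, 900, 400]);
translate([600, 0, 0]) cube([300, 900, 600]);
translate([900, 0, 0]) cube([300, 900, 800]);
translate([1200, 0, 0]) cube([300, 900, 1000]);
translate([1500, 0, 0]) cube([300, 900, 1200]);
translate([1800, 0, 0]) cube([300, 900, 1400]);


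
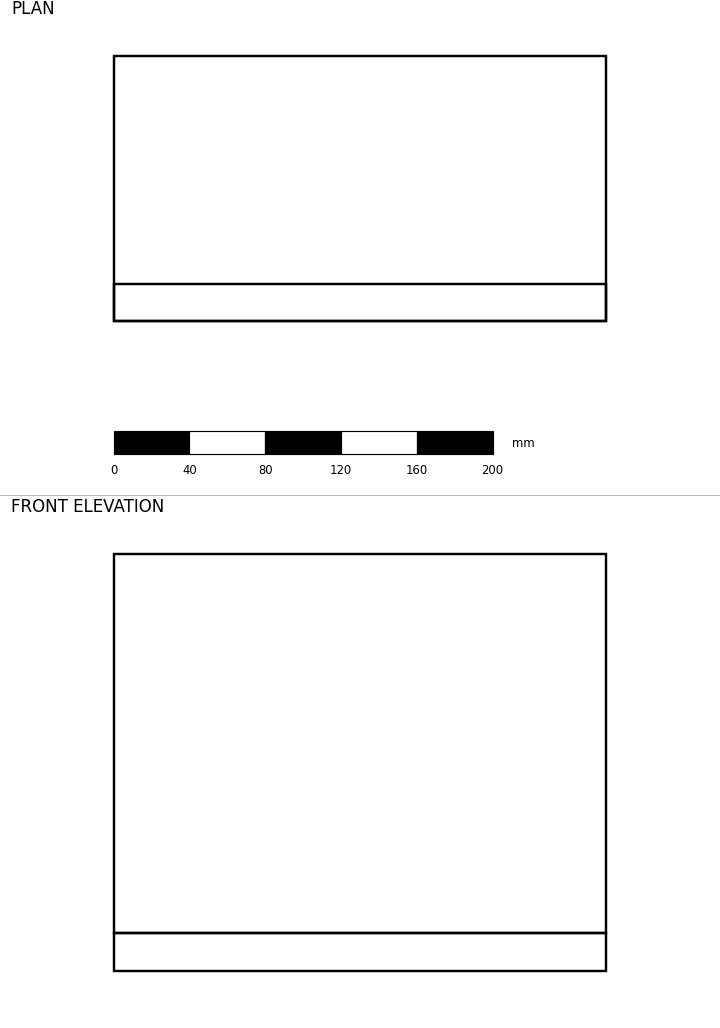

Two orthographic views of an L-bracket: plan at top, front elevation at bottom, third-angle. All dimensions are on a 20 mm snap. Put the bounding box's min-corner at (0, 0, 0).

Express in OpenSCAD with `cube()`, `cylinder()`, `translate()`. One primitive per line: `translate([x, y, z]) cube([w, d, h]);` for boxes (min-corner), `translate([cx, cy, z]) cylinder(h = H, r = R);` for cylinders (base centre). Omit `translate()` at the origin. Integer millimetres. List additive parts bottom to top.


cube([260, 140, 20]);
translate([0, 0, 20]) cube([260, 20, 200]);
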